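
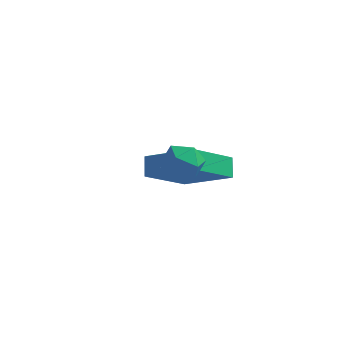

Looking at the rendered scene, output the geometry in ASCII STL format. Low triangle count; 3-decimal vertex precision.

solid 
facet normal -0.968 0.089 0.235
outer loop
vertex -0.522 -2.047 -0.241
vertex -0.538 -2.764 -0.035
vertex -0.368 -2.236 0.465
endloop
endfacet
facet normal -0.625 0.709 0.326
outer loop
vertex -0.522 -2.047 -0.241
vertex -0.368 -2.236 0.465
vertex 0.042 -1.716 0.12
endloop
endfacet
facet normal -0.334 0.894 -0.298
outer loop
vertex -0.522 -2.047 -0.241
vertex 0.042 -1.716 0.12
vertex 0.125 -1.923 -0.593
endloop
endfacet
facet normal -0.497 0.389 -0.776
outer loop
vertex -0.522 -2.047 -0.241
vertex 0.125 -1.923 -0.593
vertex -0.234 -2.57 -0.688
endloop
endfacet
facet normal -0.889 -0.108 -0.446
outer loop
vertex -0.522 -2.047 -0.241
vertex -0.234 -2.57 -0.688
vertex -0.538 -2.764 -0.035
endloop
endfacet
facet normal -0.094 0.601 0.794
outer loop
vertex 0.042 -1.716 0.12
vertex -0.368 -2.236 0.465
vertex 0.374 -2.23 0.548
endloop
endfacet
facet normal -0.651 -0.401 0.645
outer loop
vertex -0.368 -2.236 0.465
vertex -0.538 -2.764 -0.035
vertex 0.015 -2.877 0.453
endloop
endfacet
facet normal -0.523 -0.719 -0.457
outer loop
vertex -0.538 -2.764 -0.035
vertex -0.234 -2.57 -0.688
vertex 0.098 -3.084 -0.26
endloop
endfacet
facet normal 0.110 0.084 -0.990
outer loop
vertex -0.234 -2.57 -0.688
vertex 0.125 -1.923 -0.593
vertex 0.508 -2.564 -0.605
endloop
endfacet
facet normal 0.376 0.901 -0.218
outer loop
vertex 0.125 -1.923 -0.593
vertex 0.042 -1.716 0.12
vertex 0.678 -2.036 -0.105
endloop
endfacet
facet normal 0.497 -0.389 0.776
outer loop
vertex 0.662 -2.753 0.101
vertex 0.374 -2.23 0.548
vertex 0.015 -2.877 0.453
endloop
endfacet
facet normal 0.334 -0.894 0.298
outer loop
vertex 0.662 -2.753 0.101
vertex 0.015 -2.877 0.453
vertex 0.098 -3.084 -0.26
endloop
endfacet
facet normal 0.625 -0.709 -0.326
outer loop
vertex 0.662 -2.753 0.101
vertex 0.098 -3.084 -0.26
vertex 0.508 -2.564 -0.605
endloop
endfacet
facet normal 0.968 -0.089 -0.235
outer loop
vertex 0.662 -2.753 0.101
vertex 0.508 -2.564 -0.605
vertex 0.678 -2.036 -0.105
endloop
endfacet
facet normal 0.889 0.108 0.446
outer loop
vertex 0.662 -2.753 0.101
vertex 0.678 -2.036 -0.105
vertex 0.374 -2.23 0.548
endloop
endfacet
facet normal -0.110 -0.084 0.990
outer loop
vertex 0.015 -2.877 0.453
vertex 0.374 -2.23 0.548
vertex -0.368 -2.236 0.465
endloop
endfacet
facet normal -0.376 -0.901 0.218
outer loop
vertex 0.098 -3.084 -0.26
vertex 0.015 -2.877 0.453
vertex -0.538 -2.764 -0.035
endloop
endfacet
facet normal 0.094 -0.601 -0.794
outer loop
vertex 0.508 -2.564 -0.605
vertex 0.098 -3.084 -0.26
vertex -0.234 -2.57 -0.688
endloop
endfacet
facet normal 0.651 0.401 -0.645
outer loop
vertex 0.678 -2.036 -0.105
vertex 0.508 -2.564 -0.605
vertex 0.125 -1.923 -0.593
endloop
endfacet
facet normal 0.523 0.719 0.457
outer loop
vertex 0.374 -2.23 0.548
vertex 0.678 -2.036 -0.105
vertex 0.042 -1.716 0.12
endloop
endfacet
facet normal -0.870 0.135 -0.474
outer loop
vertex -2.107 0.197 -3.092
vertex -2.311 0.768 -2.555
vertex -1.237 1.623 -4.28
endloop
endfacet
facet normal 0.252 -0.706 -0.662
outer loop
vertex 0.511 1.352 -3.325
vertex -2.107 0.197 -3.092
vertex -1.237 1.623 -4.28
endloop
endfacet
facet normal -0.870 0.135 -0.474
outer loop
vertex -1.237 1.623 -4.28
vertex -2.311 0.768 -2.555
vertex -1.441 2.194 -3.743
endloop
endfacet
facet normal 0.424 0.696 -0.579
outer loop
vertex -1.441 2.194 -3.743
vertex 0.511 1.352 -3.325
vertex -1.237 1.623 -4.28
endloop
endfacet
facet normal -0.424 -0.696 0.579
outer loop
vertex -2.107 0.197 -3.092
vertex -0.563 0.497 -1.6
vertex -2.311 0.768 -2.555
endloop
endfacet
facet normal 0.252 -0.706 -0.662
outer loop
vertex -0.359 -0.074 -2.137
vertex -2.107 0.197 -3.092
vertex 0.511 1.352 -3.325
endloop
endfacet
facet normal -0.424 -0.696 0.579
outer loop
vertex -0.359 -0.074 -2.137
vertex -0.563 0.497 -1.6
vertex -2.107 0.197 -3.092
endloop
endfacet
facet normal -0.252 0.706 0.662
outer loop
vertex -2.311 0.768 -2.555
vertex -0.563 0.497 -1.6
vertex -1.441 2.194 -3.743
endloop
endfacet
facet normal 0.424 0.696 -0.579
outer loop
vertex 0.307 1.923 -2.788
vertex 0.511 1.352 -3.325
vertex -1.441 2.194 -3.743
endloop
endfacet
facet normal -0.252 0.706 0.662
outer loop
vertex -1.441 2.194 -3.743
vertex -0.563 0.497 -1.6
vertex 0.307 1.923 -2.788
endloop
endfacet
facet normal 0.870 -0.135 0.474
outer loop
vertex 0.307 1.923 -2.788
vertex -0.359 -0.074 -2.137
vertex 0.511 1.352 -3.325
endloop
endfacet
facet normal 0.870 -0.135 0.474
outer loop
vertex -0.563 0.497 -1.6
vertex -0.359 -0.074 -2.137
vertex 0.307 1.923 -2.788
endloop
endfacet

endsolid


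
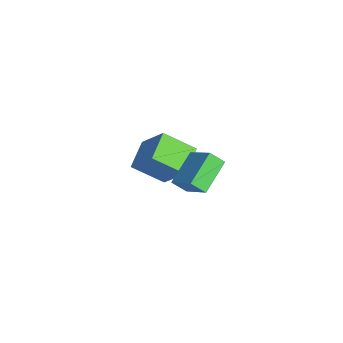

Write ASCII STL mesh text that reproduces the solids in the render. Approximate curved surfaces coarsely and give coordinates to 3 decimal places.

solid 
facet normal -0.776 0.517 0.362
outer loop
vertex -3.864 0.384 -1.376
vertex -2.761 1.04 0.051
vertex -3.424 1.709 -2.327
endloop
endfacet
facet normal -0.574 -0.343 -0.743
outer loop
vertex -2.299 0.96 -2.851
vertex -3.864 0.384 -1.376
vertex -3.424 1.709 -2.327
endloop
endfacet
facet normal -0.776 0.517 0.362
outer loop
vertex -3.424 1.709 -2.327
vertex -2.761 1.04 0.051
vertex -2.32 2.366 -0.9
endloop
endfacet
facet normal 0.260 0.785 -0.563
outer loop
vertex -2.32 2.366 -0.9
vertex -2.299 0.96 -2.851
vertex -3.424 1.709 -2.327
endloop
endfacet
facet normal -0.261 -0.785 0.562
outer loop
vertex -3.864 0.384 -1.376
vertex -1.636 0.291 -0.473
vertex -2.761 1.04 0.051
endloop
endfacet
facet normal -0.575 -0.342 -0.743
outer loop
vertex -2.74 -0.366 -1.9
vertex -3.864 0.384 -1.376
vertex -2.299 0.96 -2.851
endloop
endfacet
facet normal -0.261 -0.784 0.563
outer loop
vertex -2.74 -0.366 -1.9
vertex -1.636 0.291 -0.473
vertex -3.864 0.384 -1.376
endloop
endfacet
facet normal 0.574 0.342 0.744
outer loop
vertex -2.761 1.04 0.051
vertex -1.636 0.291 -0.473
vertex -2.32 2.366 -0.9
endloop
endfacet
facet normal 0.261 0.784 -0.563
outer loop
vertex -1.196 1.616 -1.424
vertex -2.299 0.96 -2.851
vertex -2.32 2.366 -0.9
endloop
endfacet
facet normal 0.575 0.342 0.743
outer loop
vertex -2.32 2.366 -0.9
vertex -1.636 0.291 -0.473
vertex -1.196 1.616 -1.424
endloop
endfacet
facet normal 0.776 -0.517 -0.362
outer loop
vertex -1.196 1.616 -1.424
vertex -2.74 -0.366 -1.9
vertex -2.299 0.96 -2.851
endloop
endfacet
facet normal 0.776 -0.517 -0.362
outer loop
vertex -1.636 0.291 -0.473
vertex -2.74 -0.366 -1.9
vertex -1.196 1.616 -1.424
endloop
endfacet
facet normal -0.626 0.627 0.464
outer loop
vertex 0.616 1.336 1.698
vertex 1.744 1.828 2.555
vertex 0.783 1.908 1.15
endloop
endfacet
facet normal -0.752 -0.328 -0.572
outer loop
vertex 1.816 0.872 0.385
vertex 0.616 1.336 1.698
vertex 0.783 1.908 1.15
endloop
endfacet
facet normal -0.625 0.628 0.464
outer loop
vertex 0.783 1.908 1.15
vertex 1.744 1.828 2.555
vertex 1.912 2.4 2.007
endloop
endfacet
facet normal 0.206 0.706 -0.677
outer loop
vertex 1.912 2.4 2.007
vertex 1.816 0.872 0.385
vertex 0.783 1.908 1.15
endloop
endfacet
facet normal -0.207 -0.706 0.677
outer loop
vertex 0.616 1.336 1.698
vertex 2.777 0.792 1.79
vertex 1.744 1.828 2.555
endloop
endfacet
facet normal -0.752 -0.327 -0.572
outer loop
vertex 1.648 0.3 0.933
vertex 0.616 1.336 1.698
vertex 1.816 0.872 0.385
endloop
endfacet
facet normal -0.207 -0.706 0.677
outer loop
vertex 1.648 0.3 0.933
vertex 2.777 0.792 1.79
vertex 0.616 1.336 1.698
endloop
endfacet
facet normal 0.752 0.327 0.572
outer loop
vertex 1.744 1.828 2.555
vertex 2.777 0.792 1.79
vertex 1.912 2.4 2.007
endloop
endfacet
facet normal 0.207 0.706 -0.677
outer loop
vertex 2.944 1.364 1.242
vertex 1.816 0.872 0.385
vertex 1.912 2.4 2.007
endloop
endfacet
facet normal 0.752 0.328 0.571
outer loop
vertex 1.912 2.4 2.007
vertex 2.777 0.792 1.79
vertex 2.944 1.364 1.242
endloop
endfacet
facet normal 0.626 -0.628 -0.463
outer loop
vertex 2.944 1.364 1.242
vertex 1.648 0.3 0.933
vertex 1.816 0.872 0.385
endloop
endfacet
facet normal 0.626 -0.627 -0.464
outer loop
vertex 2.777 0.792 1.79
vertex 1.648 0.3 0.933
vertex 2.944 1.364 1.242
endloop
endfacet

endsolid


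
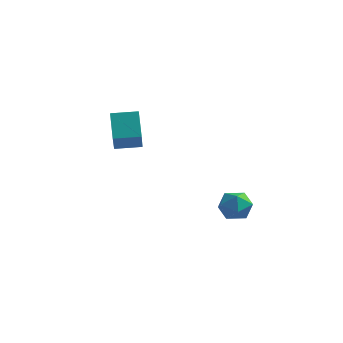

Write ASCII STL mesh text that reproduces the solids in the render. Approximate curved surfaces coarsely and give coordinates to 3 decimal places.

solid 
facet normal -0.403 0.560 0.724
outer loop
vertex -2.925 -0.579 4.303
vertex -1.802 0.108 4.397
vertex -3.524 0.568 3.081
endloop
endfacet
facet normal -0.851 -0.521 -0.072
outer loop
vertex -2.878 -0.328 1.923
vertex -2.925 -0.579 4.303
vertex -3.524 0.568 3.081
endloop
endfacet
facet normal -0.403 0.560 0.724
outer loop
vertex -3.524 0.568 3.081
vertex -1.802 0.108 4.397
vertex -2.401 1.255 3.175
endloop
endfacet
facet normal -0.337 0.644 -0.687
outer loop
vertex -2.401 1.255 3.175
vertex -2.878 -0.328 1.923
vertex -3.524 0.568 3.081
endloop
endfacet
facet normal 0.337 -0.644 0.687
outer loop
vertex -2.925 -0.579 4.303
vertex -1.156 -0.788 3.239
vertex -1.802 0.108 4.397
endloop
endfacet
facet normal -0.851 -0.521 -0.072
outer loop
vertex -2.279 -1.475 3.145
vertex -2.925 -0.579 4.303
vertex -2.878 -0.328 1.923
endloop
endfacet
facet normal 0.337 -0.644 0.687
outer loop
vertex -2.279 -1.475 3.145
vertex -1.156 -0.788 3.239
vertex -2.925 -0.579 4.303
endloop
endfacet
facet normal 0.851 0.521 0.072
outer loop
vertex -1.802 0.108 4.397
vertex -1.156 -0.788 3.239
vertex -2.401 1.255 3.175
endloop
endfacet
facet normal -0.337 0.644 -0.687
outer loop
vertex -1.755 0.359 2.017
vertex -2.878 -0.328 1.923
vertex -2.401 1.255 3.175
endloop
endfacet
facet normal 0.851 0.521 0.072
outer loop
vertex -2.401 1.255 3.175
vertex -1.156 -0.788 3.239
vertex -1.755 0.359 2.017
endloop
endfacet
facet normal 0.403 -0.560 -0.724
outer loop
vertex -1.755 0.359 2.017
vertex -2.279 -1.475 3.145
vertex -2.878 -0.328 1.923
endloop
endfacet
facet normal 0.403 -0.560 -0.724
outer loop
vertex -1.156 -0.788 3.239
vertex -2.279 -1.475 3.145
vertex -1.755 0.359 2.017
endloop
endfacet
facet normal -0.105 0.189 0.976
outer loop
vertex 1.559 4.475 -2.016
vertex 0.758 3.932 -1.997
vertex 1.621 3.529 -1.826
endloop
endfacet
facet normal 0.583 0.197 0.788
outer loop
vertex 1.559 4.475 -2.016
vertex 1.621 3.529 -1.826
vertex 2.268 3.948 -2.409
endloop
endfacet
facet normal 0.668 0.690 0.280
outer loop
vertex 1.559 4.475 -2.016
vertex 2.268 3.948 -2.409
vertex 1.807 4.61 -2.941
endloop
endfacet
facet normal 0.032 0.988 0.153
outer loop
vertex 1.559 4.475 -2.016
vertex 1.807 4.61 -2.941
vertex 0.873 4.601 -2.687
endloop
endfacet
facet normal -0.446 0.679 0.584
outer loop
vertex 1.559 4.475 -2.016
vertex 0.873 4.601 -2.687
vertex 0.758 3.932 -1.997
endloop
endfacet
facet normal 0.742 -0.439 0.508
outer loop
vertex 2.268 3.948 -2.409
vertex 1.621 3.529 -1.826
vertex 1.907 3.079 -2.633
endloop
endfacet
facet normal -0.372 -0.452 0.811
outer loop
vertex 1.621 3.529 -1.826
vertex 0.758 3.932 -1.997
vertex 0.973 3.07 -2.379
endloop
endfacet
facet normal -0.924 0.339 0.175
outer loop
vertex 0.758 3.932 -1.997
vertex 0.873 4.601 -2.687
vertex 0.512 3.732 -2.911
endloop
endfacet
facet normal -0.150 0.840 -0.522
outer loop
vertex 0.873 4.601 -2.687
vertex 1.807 4.61 -2.941
vertex 1.159 4.151 -3.494
endloop
endfacet
facet normal 0.879 0.359 -0.315
outer loop
vertex 1.807 4.61 -2.941
vertex 2.268 3.948 -2.409
vertex 2.022 3.748 -3.323
endloop
endfacet
facet normal -0.032 -0.988 -0.153
outer loop
vertex 1.221 3.205 -3.304
vertex 1.907 3.079 -2.633
vertex 0.973 3.07 -2.379
endloop
endfacet
facet normal -0.668 -0.690 -0.280
outer loop
vertex 1.221 3.205 -3.304
vertex 0.973 3.07 -2.379
vertex 0.512 3.732 -2.911
endloop
endfacet
facet normal -0.583 -0.197 -0.788
outer loop
vertex 1.221 3.205 -3.304
vertex 0.512 3.732 -2.911
vertex 1.159 4.151 -3.494
endloop
endfacet
facet normal 0.105 -0.189 -0.976
outer loop
vertex 1.221 3.205 -3.304
vertex 1.159 4.151 -3.494
vertex 2.022 3.748 -3.323
endloop
endfacet
facet normal 0.446 -0.679 -0.584
outer loop
vertex 1.221 3.205 -3.304
vertex 2.022 3.748 -3.323
vertex 1.907 3.079 -2.633
endloop
endfacet
facet normal 0.150 -0.840 0.522
outer loop
vertex 0.973 3.07 -2.379
vertex 1.907 3.079 -2.633
vertex 1.621 3.529 -1.826
endloop
endfacet
facet normal -0.879 -0.359 0.315
outer loop
vertex 0.512 3.732 -2.911
vertex 0.973 3.07 -2.379
vertex 0.758 3.932 -1.997
endloop
endfacet
facet normal -0.742 0.439 -0.508
outer loop
vertex 1.159 4.151 -3.494
vertex 0.512 3.732 -2.911
vertex 0.873 4.601 -2.687
endloop
endfacet
facet normal 0.372 0.452 -0.811
outer loop
vertex 2.022 3.748 -3.323
vertex 1.159 4.151 -3.494
vertex 1.807 4.61 -2.941
endloop
endfacet
facet normal 0.924 -0.339 -0.175
outer loop
vertex 1.907 3.079 -2.633
vertex 2.022 3.748 -3.323
vertex 2.268 3.948 -2.409
endloop
endfacet

endsolid


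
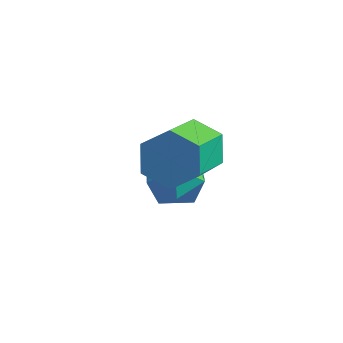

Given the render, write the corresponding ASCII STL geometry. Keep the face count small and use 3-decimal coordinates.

solid 
facet normal -0.116 0.847 -0.519
outer loop
vertex -0.771 0.168 -2.297
vertex -1.608 0.198 -2.061
vertex -1.003 0.583 -1.568
endloop
endfacet
facet normal 0.957 0.235 0.171
outer loop
vertex -0.771 0.168 -2.297
vertex -1.003 0.583 -1.568
vertex -0.535 -1.569 -1.234
endloop
endfacet
facet normal 0.957 0.235 0.171
outer loop
vertex -0.535 -1.569 -1.234
vertex -1.003 0.583 -1.568
vertex -0.767 -1.154 -0.505
endloop
endfacet
facet normal 0.114 -0.847 0.519
outer loop
vertex -0.535 -1.569 -1.234
vertex -0.767 -1.154 -0.505
vertex -1.372 -1.538 -0.999
endloop
endfacet
facet normal -0.115 0.847 -0.519
outer loop
vertex -1.003 0.583 -1.568
vertex -1.608 0.198 -2.061
vertex -1.84 0.613 -1.333
endloop
endfacet
facet normal 0.247 0.530 0.811
outer loop
vertex -1.003 0.583 -1.568
vertex -1.84 0.613 -1.333
vertex -0.767 -1.154 -0.505
endloop
endfacet
facet normal 0.247 0.530 0.811
outer loop
vertex -0.767 -1.154 -0.505
vertex -1.84 0.613 -1.333
vertex -1.604 -1.124 -0.27
endloop
endfacet
facet normal 0.115 -0.848 0.518
outer loop
vertex -0.767 -1.154 -0.505
vertex -1.604 -1.124 -0.27
vertex -1.372 -1.538 -0.999
endloop
endfacet
facet normal -0.114 0.847 -0.519
outer loop
vertex -1.84 0.613 -1.333
vertex -1.608 0.198 -2.061
vertex -2.445 0.229 -1.826
endloop
endfacet
facet normal -0.709 0.295 0.640
outer loop
vertex -1.84 0.613 -1.333
vertex -2.445 0.229 -1.826
vertex -1.604 -1.124 -0.27
endloop
endfacet
facet normal -0.709 0.295 0.640
outer loop
vertex -1.604 -1.124 -0.27
vertex -2.445 0.229 -1.826
vertex -2.209 -1.508 -0.763
endloop
endfacet
facet normal 0.116 -0.847 0.518
outer loop
vertex -1.604 -1.124 -0.27
vertex -2.209 -1.508 -0.763
vertex -1.372 -1.538 -0.999
endloop
endfacet
facet normal -0.114 0.847 -0.519
outer loop
vertex -2.445 0.229 -1.826
vertex -1.608 0.198 -2.061
vertex -2.213 -0.186 -2.555
endloop
endfacet
facet normal -0.957 -0.235 -0.171
outer loop
vertex -2.445 0.229 -1.826
vertex -2.213 -0.186 -2.555
vertex -2.209 -1.508 -0.763
endloop
endfacet
facet normal -0.957 -0.235 -0.171
outer loop
vertex -2.209 -1.508 -0.763
vertex -2.213 -0.186 -2.555
vertex -1.977 -1.923 -1.492
endloop
endfacet
facet normal 0.116 -0.847 0.519
outer loop
vertex -2.209 -1.508 -0.763
vertex -1.977 -1.923 -1.492
vertex -1.372 -1.538 -0.999
endloop
endfacet
facet normal -0.115 0.848 -0.518
outer loop
vertex -2.213 -0.186 -2.555
vertex -1.608 0.198 -2.061
vertex -1.376 -0.216 -2.79
endloop
endfacet
facet normal -0.247 -0.530 -0.811
outer loop
vertex -2.213 -0.186 -2.555
vertex -1.376 -0.216 -2.79
vertex -1.977 -1.923 -1.492
endloop
endfacet
facet normal -0.247 -0.530 -0.811
outer loop
vertex -1.977 -1.923 -1.492
vertex -1.376 -0.216 -2.79
vertex -1.14 -1.953 -1.727
endloop
endfacet
facet normal 0.115 -0.847 0.519
outer loop
vertex -1.977 -1.923 -1.492
vertex -1.14 -1.953 -1.727
vertex -1.372 -1.538 -0.999
endloop
endfacet
facet normal -0.116 0.847 -0.518
outer loop
vertex -1.376 -0.216 -2.79
vertex -1.608 0.198 -2.061
vertex -0.771 0.168 -2.297
endloop
endfacet
facet normal 0.709 -0.295 -0.640
outer loop
vertex -1.376 -0.216 -2.79
vertex -0.771 0.168 -2.297
vertex -1.14 -1.953 -1.727
endloop
endfacet
facet normal 0.709 -0.295 -0.640
outer loop
vertex -1.14 -1.953 -1.727
vertex -0.771 0.168 -2.297
vertex -0.535 -1.569 -1.234
endloop
endfacet
facet normal 0.114 -0.847 0.519
outer loop
vertex -1.14 -1.953 -1.727
vertex -0.535 -1.569 -1.234
vertex -1.372 -1.538 -0.999
endloop
endfacet
facet normal -0.410 0.695 0.591
outer loop
vertex -2.617 1.034 -3.738
vertex -2.794 0.387 -3.1
vertex -1.991 0.847 -3.083
endloop
endfacet
facet normal 0.101 0.978 0.182
outer loop
vertex -2.617 1.034 -3.738
vertex -1.991 0.847 -3.083
vertex -1.72 0.982 -3.957
endloop
endfacet
facet normal -0.072 0.863 -0.501
outer loop
vertex -2.617 1.034 -3.738
vertex -1.72 0.982 -3.957
vertex -2.355 0.605 -4.515
endloop
endfacet
facet normal -0.692 0.508 -0.514
outer loop
vertex -2.617 1.034 -3.738
vertex -2.355 0.605 -4.515
vertex -3.018 0.238 -3.985
endloop
endfacet
facet normal -0.901 0.404 0.160
outer loop
vertex -2.617 1.034 -3.738
vertex -3.018 0.238 -3.985
vertex -2.794 0.387 -3.1
endloop
endfacet
facet normal 0.710 0.629 0.317
outer loop
vertex -1.72 0.982 -3.957
vertex -1.991 0.847 -3.083
vertex -1.342 0.302 -3.455
endloop
endfacet
facet normal -0.119 0.171 0.978
outer loop
vertex -1.991 0.847 -3.083
vertex -2.794 0.387 -3.1
vertex -2.005 -0.065 -2.925
endloop
endfacet
facet normal -0.912 -0.299 0.281
outer loop
vertex -2.794 0.387 -3.1
vertex -3.018 0.238 -3.985
vertex -2.64 -0.442 -3.483
endloop
endfacet
facet normal -0.574 -0.131 -0.809
outer loop
vertex -3.018 0.238 -3.985
vertex -2.355 0.605 -4.515
vertex -2.369 -0.307 -4.357
endloop
endfacet
facet normal 0.429 0.443 -0.787
outer loop
vertex -2.355 0.605 -4.515
vertex -1.72 0.982 -3.957
vertex -1.566 0.153 -4.34
endloop
endfacet
facet normal 0.692 -0.508 0.514
outer loop
vertex -1.743 -0.494 -3.702
vertex -1.342 0.302 -3.455
vertex -2.005 -0.065 -2.925
endloop
endfacet
facet normal 0.072 -0.863 0.501
outer loop
vertex -1.743 -0.494 -3.702
vertex -2.005 -0.065 -2.925
vertex -2.64 -0.442 -3.483
endloop
endfacet
facet normal -0.101 -0.978 -0.182
outer loop
vertex -1.743 -0.494 -3.702
vertex -2.64 -0.442 -3.483
vertex -2.369 -0.307 -4.357
endloop
endfacet
facet normal 0.410 -0.695 -0.591
outer loop
vertex -1.743 -0.494 -3.702
vertex -2.369 -0.307 -4.357
vertex -1.566 0.153 -4.34
endloop
endfacet
facet normal 0.901 -0.404 -0.160
outer loop
vertex -1.743 -0.494 -3.702
vertex -1.566 0.153 -4.34
vertex -1.342 0.302 -3.455
endloop
endfacet
facet normal 0.574 0.131 0.809
outer loop
vertex -2.005 -0.065 -2.925
vertex -1.342 0.302 -3.455
vertex -1.991 0.847 -3.083
endloop
endfacet
facet normal -0.429 -0.443 0.787
outer loop
vertex -2.64 -0.442 -3.483
vertex -2.005 -0.065 -2.925
vertex -2.794 0.387 -3.1
endloop
endfacet
facet normal -0.710 -0.629 -0.317
outer loop
vertex -2.369 -0.307 -4.357
vertex -2.64 -0.442 -3.483
vertex -3.018 0.238 -3.985
endloop
endfacet
facet normal 0.119 -0.171 -0.978
outer loop
vertex -1.566 0.153 -4.34
vertex -2.369 -0.307 -4.357
vertex -2.355 0.605 -4.515
endloop
endfacet
facet normal 0.912 0.299 -0.281
outer loop
vertex -1.342 0.302 -3.455
vertex -1.566 0.153 -4.34
vertex -1.72 0.982 -3.957
endloop
endfacet

endsolid


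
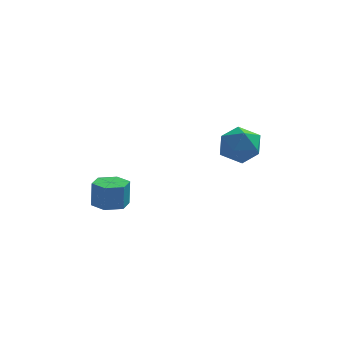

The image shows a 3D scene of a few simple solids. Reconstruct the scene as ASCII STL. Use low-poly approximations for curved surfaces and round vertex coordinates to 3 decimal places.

solid 
facet normal -0.026 -0.099 -0.995
outer loop
vertex -2.323 1.439 -1.409
vertex -3.208 1.191 -1.361
vertex -2.983 2.079 -1.455
endloop
endfacet
facet normal 0.697 0.712 -0.089
outer loop
vertex -2.323 1.439 -1.409
vertex -2.983 2.079 -1.455
vertex -2.287 1.576 -0.026
endloop
endfacet
facet normal 0.697 0.712 -0.089
outer loop
vertex -2.287 1.576 -0.026
vertex -2.983 2.079 -1.455
vertex -2.947 2.216 -0.072
endloop
endfacet
facet normal 0.026 0.098 0.995
outer loop
vertex -2.287 1.576 -0.026
vertex -2.947 2.216 -0.072
vertex -3.172 1.329 0.021
endloop
endfacet
facet normal -0.026 -0.099 -0.995
outer loop
vertex -2.983 2.079 -1.455
vertex -3.208 1.191 -1.361
vertex -3.868 1.831 -1.407
endloop
endfacet
facet normal -0.273 0.958 -0.088
outer loop
vertex -2.983 2.079 -1.455
vertex -3.868 1.831 -1.407
vertex -2.947 2.216 -0.072
endloop
endfacet
facet normal -0.273 0.958 -0.088
outer loop
vertex -2.947 2.216 -0.072
vertex -3.868 1.831 -1.407
vertex -3.832 1.968 -0.025
endloop
endfacet
facet normal 0.025 0.098 0.995
outer loop
vertex -2.947 2.216 -0.072
vertex -3.832 1.968 -0.025
vertex -3.172 1.329 0.021
endloop
endfacet
facet normal -0.026 -0.098 -0.995
outer loop
vertex -3.868 1.831 -1.407
vertex -3.208 1.191 -1.361
vertex -4.093 0.944 -1.314
endloop
endfacet
facet normal -0.969 0.246 0.001
outer loop
vertex -3.868 1.831 -1.407
vertex -4.093 0.944 -1.314
vertex -3.832 1.968 -0.025
endloop
endfacet
facet normal -0.969 0.246 0.001
outer loop
vertex -3.832 1.968 -0.025
vertex -4.093 0.944 -1.314
vertex -4.057 1.081 0.069
endloop
endfacet
facet normal 0.026 0.099 0.995
outer loop
vertex -3.832 1.968 -0.025
vertex -4.057 1.081 0.069
vertex -3.172 1.329 0.021
endloop
endfacet
facet normal -0.026 -0.098 -0.995
outer loop
vertex -4.093 0.944 -1.314
vertex -3.208 1.191 -1.361
vertex -3.433 0.304 -1.268
endloop
endfacet
facet normal -0.697 -0.712 0.089
outer loop
vertex -4.093 0.944 -1.314
vertex -3.433 0.304 -1.268
vertex -4.057 1.081 0.069
endloop
endfacet
facet normal -0.697 -0.712 0.089
outer loop
vertex -4.057 1.081 0.069
vertex -3.433 0.304 -1.268
vertex -3.397 0.441 0.115
endloop
endfacet
facet normal 0.026 0.099 0.995
outer loop
vertex -4.057 1.081 0.069
vertex -3.397 0.441 0.115
vertex -3.172 1.329 0.021
endloop
endfacet
facet normal -0.025 -0.098 -0.995
outer loop
vertex -3.433 0.304 -1.268
vertex -3.208 1.191 -1.361
vertex -2.548 0.552 -1.315
endloop
endfacet
facet normal 0.273 -0.958 0.088
outer loop
vertex -3.433 0.304 -1.268
vertex -2.548 0.552 -1.315
vertex -3.397 0.441 0.115
endloop
endfacet
facet normal 0.273 -0.958 0.088
outer loop
vertex -3.397 0.441 0.115
vertex -2.548 0.552 -1.315
vertex -2.512 0.689 0.067
endloop
endfacet
facet normal 0.026 0.099 0.995
outer loop
vertex -3.397 0.441 0.115
vertex -2.512 0.689 0.067
vertex -3.172 1.329 0.021
endloop
endfacet
facet normal -0.026 -0.099 -0.995
outer loop
vertex -2.548 0.552 -1.315
vertex -3.208 1.191 -1.361
vertex -2.323 1.439 -1.409
endloop
endfacet
facet normal 0.969 -0.246 -0.001
outer loop
vertex -2.548 0.552 -1.315
vertex -2.323 1.439 -1.409
vertex -2.512 0.689 0.067
endloop
endfacet
facet normal 0.969 -0.246 -0.001
outer loop
vertex -2.512 0.689 0.067
vertex -2.323 1.439 -1.409
vertex -2.287 1.576 -0.026
endloop
endfacet
facet normal 0.026 0.098 0.995
outer loop
vertex -2.512 0.689 0.067
vertex -2.287 1.576 -0.026
vertex -3.172 1.329 0.021
endloop
endfacet
facet normal -0.388 -0.612 0.689
outer loop
vertex 1.975 2.533 2.608
vertex 2.538 1.623 2.116
vertex 3.06 2.249 2.966
endloop
endfacet
facet normal -0.302 0.046 0.952
outer loop
vertex 1.975 2.533 2.608
vertex 3.06 2.249 2.966
vertex 2.767 3.38 2.818
endloop
endfacet
facet normal -0.676 0.497 0.544
outer loop
vertex 1.975 2.533 2.608
vertex 2.767 3.38 2.818
vertex 2.063 3.453 1.877
endloop
endfacet
facet normal -0.993 0.118 0.028
outer loop
vertex 1.975 2.533 2.608
vertex 2.063 3.453 1.877
vertex 1.922 2.367 1.443
endloop
endfacet
facet normal -0.815 -0.568 0.118
outer loop
vertex 1.975 2.533 2.608
vertex 1.922 2.367 1.443
vertex 2.538 1.623 2.116
endloop
endfacet
facet normal 0.388 0.218 0.896
outer loop
vertex 2.767 3.38 2.818
vertex 3.06 2.249 2.966
vertex 3.818 2.993 2.457
endloop
endfacet
facet normal 0.249 -0.847 0.470
outer loop
vertex 3.06 2.249 2.966
vertex 2.538 1.623 2.116
vertex 3.677 1.907 2.023
endloop
endfacet
facet normal -0.441 -0.775 -0.453
outer loop
vertex 2.538 1.623 2.116
vertex 1.922 2.367 1.443
vertex 2.973 1.98 1.082
endloop
endfacet
facet normal -0.729 0.334 -0.598
outer loop
vertex 1.922 2.367 1.443
vertex 2.063 3.453 1.877
vertex 2.68 3.111 0.934
endloop
endfacet
facet normal -0.217 0.947 0.236
outer loop
vertex 2.063 3.453 1.877
vertex 2.767 3.38 2.818
vertex 3.202 3.737 1.784
endloop
endfacet
facet normal 0.993 -0.118 -0.028
outer loop
vertex 3.765 2.827 1.292
vertex 3.818 2.993 2.457
vertex 3.677 1.907 2.023
endloop
endfacet
facet normal 0.676 -0.497 -0.544
outer loop
vertex 3.765 2.827 1.292
vertex 3.677 1.907 2.023
vertex 2.973 1.98 1.082
endloop
endfacet
facet normal 0.302 -0.046 -0.952
outer loop
vertex 3.765 2.827 1.292
vertex 2.973 1.98 1.082
vertex 2.68 3.111 0.934
endloop
endfacet
facet normal 0.388 0.612 -0.689
outer loop
vertex 3.765 2.827 1.292
vertex 2.68 3.111 0.934
vertex 3.202 3.737 1.784
endloop
endfacet
facet normal 0.815 0.568 -0.118
outer loop
vertex 3.765 2.827 1.292
vertex 3.202 3.737 1.784
vertex 3.818 2.993 2.457
endloop
endfacet
facet normal 0.729 -0.334 0.598
outer loop
vertex 3.677 1.907 2.023
vertex 3.818 2.993 2.457
vertex 3.06 2.249 2.966
endloop
endfacet
facet normal 0.217 -0.947 -0.236
outer loop
vertex 2.973 1.98 1.082
vertex 3.677 1.907 2.023
vertex 2.538 1.623 2.116
endloop
endfacet
facet normal -0.388 -0.218 -0.896
outer loop
vertex 2.68 3.111 0.934
vertex 2.973 1.98 1.082
vertex 1.922 2.367 1.443
endloop
endfacet
facet normal -0.249 0.847 -0.470
outer loop
vertex 3.202 3.737 1.784
vertex 2.68 3.111 0.934
vertex 2.063 3.453 1.877
endloop
endfacet
facet normal 0.441 0.775 0.453
outer loop
vertex 3.818 2.993 2.457
vertex 3.202 3.737 1.784
vertex 2.767 3.38 2.818
endloop
endfacet

endsolid


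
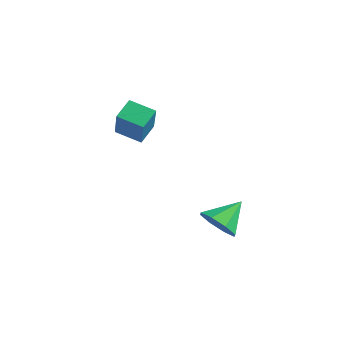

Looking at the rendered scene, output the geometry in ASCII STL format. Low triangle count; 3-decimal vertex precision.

solid 
facet normal -0.506 0.345 -0.791
outer loop
vertex -3.739 -3.492 0.45
vertex -4.028 -2.532 1.054
vertex -2.623 -2.877 0.005
endloop
endfacet
facet normal 0.246 -0.820 -0.516
outer loop
vertex -1.612 -3.568 1.586
vertex -3.739 -3.492 0.45
vertex -2.623 -2.877 0.005
endloop
endfacet
facet normal -0.506 0.344 -0.791
outer loop
vertex -2.623 -2.877 0.005
vertex -4.028 -2.532 1.054
vertex -2.912 -1.917 0.608
endloop
endfacet
facet normal 0.827 0.456 -0.329
outer loop
vertex -2.912 -1.917 0.608
vertex -1.612 -3.568 1.586
vertex -2.623 -2.877 0.005
endloop
endfacet
facet normal -0.827 -0.456 0.329
outer loop
vertex -3.739 -3.492 0.45
vertex -3.017 -3.223 2.635
vertex -4.028 -2.532 1.054
endloop
endfacet
facet normal 0.246 -0.821 -0.516
outer loop
vertex -2.728 -4.183 2.032
vertex -3.739 -3.492 0.45
vertex -1.612 -3.568 1.586
endloop
endfacet
facet normal -0.827 -0.456 0.329
outer loop
vertex -2.728 -4.183 2.032
vertex -3.017 -3.223 2.635
vertex -3.739 -3.492 0.45
endloop
endfacet
facet normal -0.246 0.821 0.516
outer loop
vertex -4.028 -2.532 1.054
vertex -3.017 -3.223 2.635
vertex -2.912 -1.917 0.608
endloop
endfacet
facet normal 0.827 0.456 -0.329
outer loop
vertex -1.901 -2.608 2.19
vertex -1.612 -3.568 1.586
vertex -2.912 -1.917 0.608
endloop
endfacet
facet normal -0.246 0.820 0.516
outer loop
vertex -2.912 -1.917 0.608
vertex -3.017 -3.223 2.635
vertex -1.901 -2.608 2.19
endloop
endfacet
facet normal 0.506 -0.345 0.790
outer loop
vertex -1.901 -2.608 2.19
vertex -2.728 -4.183 2.032
vertex -1.612 -3.568 1.586
endloop
endfacet
facet normal 0.505 -0.345 0.791
outer loop
vertex -3.017 -3.223 2.635
vertex -2.728 -4.183 2.032
vertex -1.901 -2.608 2.19
endloop
endfacet
facet normal -0.032 -0.803 -0.596
outer loop
vertex 2.846 -2.156 -3.902
vertex 2.335 -2.676 -3.174
vertex 2.064 -2.077 -3.967
endloop
endfacet
facet normal 0.125 0.909 -0.397
outer loop
vertex 2.846 -2.156 -3.902
vertex 2.064 -2.077 -3.967
vertex 2.385 -1.344 -2.186
endloop
endfacet
facet normal -0.029 -0.802 -0.596
outer loop
vertex 2.064 -2.077 -3.967
vertex 2.335 -2.676 -3.174
vertex 1.441 -2.35 -3.569
endloop
endfacet
facet normal -0.516 0.821 -0.245
outer loop
vertex 2.064 -2.077 -3.967
vertex 1.441 -2.35 -3.569
vertex 2.385 -1.344 -2.186
endloop
endfacet
facet normal -0.029 -0.803 -0.596
outer loop
vertex 1.441 -2.35 -3.569
vertex 2.335 -2.676 -3.174
vertex 1.342 -2.814 -2.939
endloop
endfacet
facet normal -0.845 0.485 0.224
outer loop
vertex 1.441 -2.35 -3.569
vertex 1.342 -2.814 -2.939
vertex 2.385 -1.344 -2.186
endloop
endfacet
facet normal -0.029 -0.803 -0.596
outer loop
vertex 1.342 -2.814 -2.939
vertex 2.335 -2.676 -3.174
vertex 1.824 -3.197 -2.447
endloop
endfacet
facet normal -0.671 0.100 0.735
outer loop
vertex 1.342 -2.814 -2.939
vertex 1.824 -3.197 -2.447
vertex 2.385 -1.344 -2.186
endloop
endfacet
facet normal -0.030 -0.802 -0.596
outer loop
vertex 1.824 -3.197 -2.447
vertex 2.335 -2.676 -3.174
vertex 2.606 -3.275 -2.381
endloop
endfacet
facet normal -0.095 -0.111 0.989
outer loop
vertex 1.824 -3.197 -2.447
vertex 2.606 -3.275 -2.381
vertex 2.385 -1.344 -2.186
endloop
endfacet
facet normal -0.030 -0.802 -0.596
outer loop
vertex 2.606 -3.275 -2.381
vertex 2.335 -2.676 -3.174
vertex 3.229 -3.002 -2.78
endloop
endfacet
facet normal 0.546 -0.022 0.837
outer loop
vertex 2.606 -3.275 -2.381
vertex 3.229 -3.002 -2.78
vertex 2.385 -1.344 -2.186
endloop
endfacet
facet normal -0.031 -0.803 -0.595
outer loop
vertex 3.229 -3.002 -2.78
vertex 2.335 -2.676 -3.174
vertex 3.328 -2.539 -3.41
endloop
endfacet
facet normal 0.875 0.314 0.368
outer loop
vertex 3.229 -3.002 -2.78
vertex 3.328 -2.539 -3.41
vertex 2.385 -1.344 -2.186
endloop
endfacet
facet normal -0.031 -0.803 -0.595
outer loop
vertex 3.328 -2.539 -3.41
vertex 2.335 -2.676 -3.174
vertex 2.846 -2.156 -3.902
endloop
endfacet
facet normal 0.701 0.699 -0.142
outer loop
vertex 3.328 -2.539 -3.41
vertex 2.846 -2.156 -3.902
vertex 2.385 -1.344 -2.186
endloop
endfacet

endsolid


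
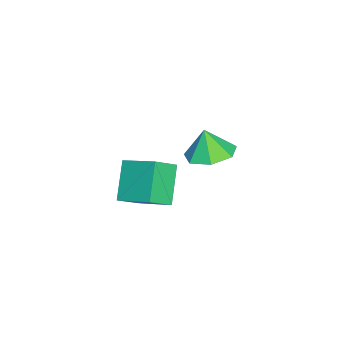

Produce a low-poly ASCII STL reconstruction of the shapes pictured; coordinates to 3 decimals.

solid 
facet normal -0.715 -0.078 0.695
outer loop
vertex -1.225 -2.264 -0.323
vertex -1.959 -1.623 -1.006
vertex -1.788 -3.698 -1.064
endloop
endfacet
facet normal 0.617 -0.539 0.574
outer loop
vertex -0.501 -3.557 -2.314
vertex -1.225 -2.264 -0.323
vertex -1.788 -3.698 -1.064
endloop
endfacet
facet normal -0.715 -0.078 0.695
outer loop
vertex -1.788 -3.698 -1.064
vertex -1.959 -1.623 -1.006
vertex -2.522 -3.057 -1.747
endloop
endfacet
facet normal -0.329 -0.839 -0.434
outer loop
vertex -2.522 -3.057 -1.747
vertex -0.501 -3.557 -2.314
vertex -1.788 -3.698 -1.064
endloop
endfacet
facet normal 0.329 0.839 0.434
outer loop
vertex -1.225 -2.264 -0.323
vertex -0.672 -1.482 -2.256
vertex -1.959 -1.623 -1.006
endloop
endfacet
facet normal 0.617 -0.539 0.574
outer loop
vertex 0.062 -2.123 -1.573
vertex -1.225 -2.264 -0.323
vertex -0.501 -3.557 -2.314
endloop
endfacet
facet normal 0.329 0.839 0.434
outer loop
vertex 0.062 -2.123 -1.573
vertex -0.672 -1.482 -2.256
vertex -1.225 -2.264 -0.323
endloop
endfacet
facet normal -0.617 0.539 -0.574
outer loop
vertex -1.959 -1.623 -1.006
vertex -0.672 -1.482 -2.256
vertex -2.522 -3.057 -1.747
endloop
endfacet
facet normal -0.329 -0.839 -0.434
outer loop
vertex -1.235 -2.916 -2.997
vertex -0.501 -3.557 -2.314
vertex -2.522 -3.057 -1.747
endloop
endfacet
facet normal -0.617 0.539 -0.574
outer loop
vertex -2.522 -3.057 -1.747
vertex -0.672 -1.482 -2.256
vertex -1.235 -2.916 -2.997
endloop
endfacet
facet normal 0.715 0.078 -0.695
outer loop
vertex -1.235 -2.916 -2.997
vertex 0.062 -2.123 -1.573
vertex -0.501 -3.557 -2.314
endloop
endfacet
facet normal 0.715 0.078 -0.695
outer loop
vertex -0.672 -1.482 -2.256
vertex 0.062 -2.123 -1.573
vertex -1.235 -2.916 -2.997
endloop
endfacet
facet normal 0.133 0.243 -0.961
outer loop
vertex 1.193 0.452 2.219
vertex 0.266 0.2 2.027
vertex 0.618 1.074 2.297
endloop
endfacet
facet normal 0.495 0.358 0.792
outer loop
vertex 1.193 0.452 2.219
vertex 0.618 1.074 2.297
vertex 0.114 -0.08 3.133
endloop
endfacet
facet normal 0.132 0.244 -0.961
outer loop
vertex 0.618 1.074 2.297
vertex 0.266 0.2 2.027
vertex -0.222 1.037 2.172
endloop
endfacet
facet normal -0.142 0.621 0.771
outer loop
vertex 0.618 1.074 2.297
vertex -0.222 1.037 2.172
vertex 0.114 -0.08 3.133
endloop
endfacet
facet normal 0.132 0.243 -0.961
outer loop
vertex -0.222 1.037 2.172
vertex 0.266 0.2 2.027
vertex -0.695 0.37 1.938
endloop
endfacet
facet normal -0.731 0.305 0.610
outer loop
vertex -0.222 1.037 2.172
vertex -0.695 0.37 1.938
vertex 0.114 -0.08 3.133
endloop
endfacet
facet normal 0.132 0.244 -0.961
outer loop
vertex -0.695 0.37 1.938
vertex 0.266 0.2 2.027
vertex -0.444 -0.425 1.771
endloop
endfacet
facet normal -0.831 -0.353 0.430
outer loop
vertex -0.695 0.37 1.938
vertex -0.444 -0.425 1.771
vertex 0.114 -0.08 3.133
endloop
endfacet
facet normal 0.133 0.242 -0.961
outer loop
vertex -0.444 -0.425 1.771
vertex 0.266 0.2 2.027
vertex 0.342 -0.75 1.798
endloop
endfacet
facet normal -0.366 -0.855 0.367
outer loop
vertex -0.444 -0.425 1.771
vertex 0.342 -0.75 1.798
vertex 0.114 -0.08 3.133
endloop
endfacet
facet normal 0.132 0.242 -0.961
outer loop
vertex 0.342 -0.75 1.798
vertex 0.266 0.2 2.027
vertex 1.071 -0.359 1.997
endloop
endfacet
facet normal 0.315 -0.826 0.468
outer loop
vertex 0.342 -0.75 1.798
vertex 1.071 -0.359 1.997
vertex 0.114 -0.08 3.133
endloop
endfacet
facet normal 0.133 0.243 -0.961
outer loop
vertex 1.071 -0.359 1.997
vertex 0.266 0.2 2.027
vertex 1.193 0.452 2.219
endloop
endfacet
facet normal 0.697 -0.285 0.658
outer loop
vertex 1.071 -0.359 1.997
vertex 1.193 0.452 2.219
vertex 0.114 -0.08 3.133
endloop
endfacet

endsolid


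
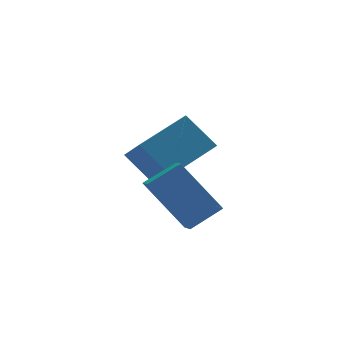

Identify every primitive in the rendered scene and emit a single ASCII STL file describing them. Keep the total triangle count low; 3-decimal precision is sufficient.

solid 
facet normal -0.489 0.532 0.691
outer loop
vertex -0.007 -0.349 1.535
vertex -0.068 1.142 0.343
vertex -1.759 -1.006 0.802
endloop
endfacet
facet normal 0.032 -0.781 0.624
outer loop
vertex -0.992 -1.842 -0.283
vertex -0.007 -0.349 1.535
vertex -1.759 -1.006 0.802
endloop
endfacet
facet normal -0.489 0.532 0.691
outer loop
vertex -1.759 -1.006 0.802
vertex -0.068 1.142 0.343
vertex -1.82 0.485 -0.39
endloop
endfacet
facet normal -0.872 -0.327 -0.364
outer loop
vertex -1.82 0.485 -0.39
vertex -0.992 -1.842 -0.283
vertex -1.759 -1.006 0.802
endloop
endfacet
facet normal 0.872 0.327 0.364
outer loop
vertex -0.007 -0.349 1.535
vertex 0.699 0.306 -0.742
vertex -0.068 1.142 0.343
endloop
endfacet
facet normal 0.032 -0.781 0.624
outer loop
vertex 0.76 -1.185 0.45
vertex -0.007 -0.349 1.535
vertex -0.992 -1.842 -0.283
endloop
endfacet
facet normal 0.872 0.327 0.364
outer loop
vertex 0.76 -1.185 0.45
vertex 0.699 0.306 -0.742
vertex -0.007 -0.349 1.535
endloop
endfacet
facet normal -0.032 0.781 -0.624
outer loop
vertex -0.068 1.142 0.343
vertex 0.699 0.306 -0.742
vertex -1.82 0.485 -0.39
endloop
endfacet
facet normal -0.872 -0.327 -0.364
outer loop
vertex -1.053 -0.351 -1.475
vertex -0.992 -1.842 -0.283
vertex -1.82 0.485 -0.39
endloop
endfacet
facet normal -0.032 0.781 -0.624
outer loop
vertex -1.82 0.485 -0.39
vertex 0.699 0.306 -0.742
vertex -1.053 -0.351 -1.475
endloop
endfacet
facet normal 0.489 -0.532 -0.691
outer loop
vertex -1.053 -0.351 -1.475
vertex 0.76 -1.185 0.45
vertex -0.992 -1.842 -0.283
endloop
endfacet
facet normal 0.489 -0.532 -0.691
outer loop
vertex 0.699 0.306 -0.742
vertex 0.76 -1.185 0.45
vertex -1.053 -0.351 -1.475
endloop
endfacet
facet normal -0.868 -0.146 -0.474
outer loop
vertex -2.172 -3.234 0.265
vertex -2.101 -2.46 -0.104
vertex -1.11 -4.127 -1.403
endloop
endfacet
facet normal -0.083 -0.900 0.429
outer loop
vertex 0.001 -3.94 -0.796
vertex -2.172 -3.234 0.265
vertex -1.11 -4.127 -1.403
endloop
endfacet
facet normal -0.868 -0.147 -0.474
outer loop
vertex -1.11 -4.127 -1.403
vertex -2.101 -2.46 -0.104
vertex -1.039 -3.354 -1.772
endloop
endfacet
facet normal 0.489 -0.412 -0.769
outer loop
vertex -1.039 -3.354 -1.772
vertex 0.001 -3.94 -0.796
vertex -1.11 -4.127 -1.403
endloop
endfacet
facet normal -0.489 0.411 0.769
outer loop
vertex -2.172 -3.234 0.265
vertex -0.99 -2.273 0.503
vertex -2.101 -2.46 -0.104
endloop
endfacet
facet normal -0.082 -0.899 0.429
outer loop
vertex -1.061 -3.046 0.872
vertex -2.172 -3.234 0.265
vertex 0.001 -3.94 -0.796
endloop
endfacet
facet normal -0.490 0.412 0.769
outer loop
vertex -1.061 -3.046 0.872
vertex -0.99 -2.273 0.503
vertex -2.172 -3.234 0.265
endloop
endfacet
facet normal 0.083 0.899 -0.429
outer loop
vertex -2.101 -2.46 -0.104
vertex -0.99 -2.273 0.503
vertex -1.039 -3.354 -1.772
endloop
endfacet
facet normal 0.490 -0.411 -0.769
outer loop
vertex 0.072 -3.166 -1.165
vertex 0.001 -3.94 -0.796
vertex -1.039 -3.354 -1.772
endloop
endfacet
facet normal 0.082 0.899 -0.429
outer loop
vertex -1.039 -3.354 -1.772
vertex -0.99 -2.273 0.503
vertex 0.072 -3.166 -1.165
endloop
endfacet
facet normal 0.868 0.146 0.474
outer loop
vertex 0.072 -3.166 -1.165
vertex -1.061 -3.046 0.872
vertex 0.001 -3.94 -0.796
endloop
endfacet
facet normal 0.868 0.147 0.474
outer loop
vertex -0.99 -2.273 0.503
vertex -1.061 -3.046 0.872
vertex 0.072 -3.166 -1.165
endloop
endfacet

endsolid


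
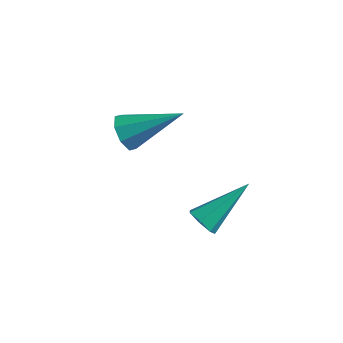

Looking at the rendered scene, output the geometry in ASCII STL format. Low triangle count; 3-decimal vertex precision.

solid 
facet normal -0.377 -0.745 -0.550
outer loop
vertex 3.7 -1.806 -3.352
vertex 3.229 -1.804 -3.032
vertex 3.337 -1.508 -3.507
endloop
endfacet
facet normal 0.642 0.464 -0.610
outer loop
vertex 3.7 -1.806 -3.352
vertex 3.337 -1.508 -3.507
vertex 3.971 -0.336 -1.948
endloop
endfacet
facet normal -0.377 -0.745 -0.550
outer loop
vertex 3.337 -1.508 -3.507
vertex 3.229 -1.804 -3.032
vertex 2.892 -1.433 -3.304
endloop
endfacet
facet normal -0.120 0.816 -0.565
outer loop
vertex 3.337 -1.508 -3.507
vertex 2.892 -1.433 -3.304
vertex 3.971 -0.336 -1.948
endloop
endfacet
facet normal -0.377 -0.746 -0.549
outer loop
vertex 2.892 -1.433 -3.304
vertex 3.229 -1.804 -3.032
vertex 2.701 -1.637 -2.896
endloop
endfacet
facet normal -0.719 0.695 0.011
outer loop
vertex 2.892 -1.433 -3.304
vertex 2.701 -1.637 -2.896
vertex 3.971 -0.336 -1.948
endloop
endfacet
facet normal -0.377 -0.745 -0.550
outer loop
vertex 2.701 -1.637 -2.896
vertex 3.229 -1.804 -3.032
vertex 2.907 -1.967 -2.59
endloop
endfacet
facet normal -0.706 0.192 0.682
outer loop
vertex 2.701 -1.637 -2.896
vertex 2.907 -1.967 -2.59
vertex 3.971 -0.336 -1.948
endloop
endfacet
facet normal -0.377 -0.746 -0.550
outer loop
vertex 2.907 -1.967 -2.59
vertex 3.229 -1.804 -3.032
vertex 3.356 -2.174 -2.617
endloop
endfacet
facet normal -0.088 -0.315 0.945
outer loop
vertex 2.907 -1.967 -2.59
vertex 3.356 -2.174 -2.617
vertex 3.971 -0.336 -1.948
endloop
endfacet
facet normal -0.378 -0.746 -0.549
outer loop
vertex 3.356 -2.174 -2.617
vertex 3.229 -1.804 -3.032
vertex 3.708 -2.102 -2.957
endloop
endfacet
facet normal 0.668 -0.442 0.599
outer loop
vertex 3.356 -2.174 -2.617
vertex 3.708 -2.102 -2.957
vertex 3.971 -0.336 -1.948
endloop
endfacet
facet normal -0.377 -0.745 -0.550
outer loop
vertex 3.708 -2.102 -2.957
vertex 3.229 -1.804 -3.032
vertex 3.7 -1.806 -3.352
endloop
endfacet
facet normal 0.991 -0.095 -0.092
outer loop
vertex 3.708 -2.102 -2.957
vertex 3.7 -1.806 -3.352
vertex 3.971 -0.336 -1.948
endloop
endfacet
facet normal -0.742 -0.451 -0.497
outer loop
vertex 1.219 -2.284 -0.045
vertex 0.829 -2.255 0.511
vertex 0.938 -1.847 -0.022
endloop
endfacet
facet normal 0.604 0.424 -0.676
outer loop
vertex 1.219 -2.284 -0.045
vertex 0.938 -1.847 -0.022
vertex 2.291 -1.365 1.489
endloop
endfacet
facet normal -0.741 -0.451 -0.497
outer loop
vertex 0.938 -1.847 -0.022
vertex 0.829 -2.255 0.511
vertex 0.593 -1.649 0.313
endloop
endfacet
facet normal 0.128 0.906 -0.404
outer loop
vertex 0.938 -1.847 -0.022
vertex 0.593 -1.649 0.313
vertex 2.291 -1.365 1.489
endloop
endfacet
facet normal -0.742 -0.451 -0.496
outer loop
vertex 0.593 -1.649 0.313
vertex 0.829 -2.255 0.511
vertex 0.386 -1.805 0.765
endloop
endfacet
facet normal -0.289 0.938 0.191
outer loop
vertex 0.593 -1.649 0.313
vertex 0.386 -1.805 0.765
vertex 2.291 -1.365 1.489
endloop
endfacet
facet normal -0.742 -0.451 -0.495
outer loop
vertex 0.386 -1.805 0.765
vertex 0.829 -2.255 0.511
vertex 0.439 -2.225 1.068
endloop
endfacet
facet normal -0.406 0.500 0.765
outer loop
vertex 0.386 -1.805 0.765
vertex 0.439 -2.225 1.068
vertex 2.291 -1.365 1.489
endloop
endfacet
facet normal -0.742 -0.453 -0.495
outer loop
vertex 0.439 -2.225 1.068
vertex 0.829 -2.255 0.511
vertex 0.721 -2.662 1.045
endloop
endfacet
facet normal -0.152 -0.150 0.977
outer loop
vertex 0.439 -2.225 1.068
vertex 0.721 -2.662 1.045
vertex 2.291 -1.365 1.489
endloop
endfacet
facet normal -0.742 -0.453 -0.495
outer loop
vertex 0.721 -2.662 1.045
vertex 0.829 -2.255 0.511
vertex 1.066 -2.861 0.71
endloop
endfacet
facet normal 0.322 -0.631 0.706
outer loop
vertex 0.721 -2.662 1.045
vertex 1.066 -2.861 0.71
vertex 2.291 -1.365 1.489
endloop
endfacet
facet normal -0.742 -0.453 -0.495
outer loop
vertex 1.066 -2.861 0.71
vertex 0.829 -2.255 0.511
vertex 1.272 -2.704 0.258
endloop
endfacet
facet normal 0.741 -0.663 0.108
outer loop
vertex 1.066 -2.861 0.71
vertex 1.272 -2.704 0.258
vertex 2.291 -1.365 1.489
endloop
endfacet
facet normal -0.741 -0.452 -0.496
outer loop
vertex 1.272 -2.704 0.258
vertex 0.829 -2.255 0.511
vertex 1.219 -2.284 -0.045
endloop
endfacet
facet normal 0.857 -0.226 -0.463
outer loop
vertex 1.272 -2.704 0.258
vertex 1.219 -2.284 -0.045
vertex 2.291 -1.365 1.489
endloop
endfacet

endsolid


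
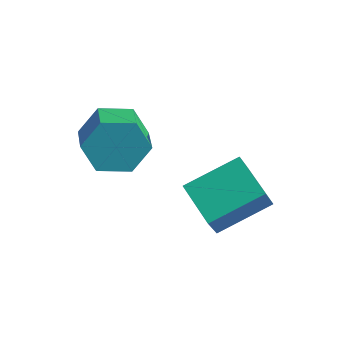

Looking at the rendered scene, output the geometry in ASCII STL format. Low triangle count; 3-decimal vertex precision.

solid 
facet normal -0.900 0.321 0.296
outer loop
vertex -0.894 3.116 -3.32
vertex -0.095 4.694 -2.599
vertex -1.053 3.713 -4.452
endloop
endfacet
facet normal -0.418 -0.826 -0.377
outer loop
vertex 0.315 3.226 -4.901
vertex -0.894 3.116 -3.32
vertex -1.053 3.713 -4.452
endloop
endfacet
facet normal -0.900 0.321 0.296
outer loop
vertex -1.053 3.713 -4.452
vertex -0.095 4.694 -2.599
vertex -0.254 5.291 -3.731
endloop
endfacet
facet normal -0.123 0.463 -0.878
outer loop
vertex -0.254 5.291 -3.731
vertex 0.315 3.226 -4.901
vertex -1.053 3.713 -4.452
endloop
endfacet
facet normal 0.123 -0.463 0.878
outer loop
vertex -0.894 3.116 -3.32
vertex 1.273 4.207 -3.048
vertex -0.095 4.694 -2.599
endloop
endfacet
facet normal -0.418 -0.826 -0.377
outer loop
vertex 0.474 2.629 -3.769
vertex -0.894 3.116 -3.32
vertex 0.315 3.226 -4.901
endloop
endfacet
facet normal 0.123 -0.463 0.878
outer loop
vertex 0.474 2.629 -3.769
vertex 1.273 4.207 -3.048
vertex -0.894 3.116 -3.32
endloop
endfacet
facet normal 0.418 0.826 0.377
outer loop
vertex -0.095 4.694 -2.599
vertex 1.273 4.207 -3.048
vertex -0.254 5.291 -3.731
endloop
endfacet
facet normal -0.123 0.463 -0.878
outer loop
vertex 1.114 4.804 -4.18
vertex 0.315 3.226 -4.901
vertex -0.254 5.291 -3.731
endloop
endfacet
facet normal 0.418 0.826 0.377
outer loop
vertex -0.254 5.291 -3.731
vertex 1.273 4.207 -3.048
vertex 1.114 4.804 -4.18
endloop
endfacet
facet normal 0.900 -0.321 -0.296
outer loop
vertex 1.114 4.804 -4.18
vertex 0.474 2.629 -3.769
vertex 0.315 3.226 -4.901
endloop
endfacet
facet normal 0.900 -0.321 -0.296
outer loop
vertex 1.273 4.207 -3.048
vertex 0.474 2.629 -3.769
vertex 1.114 4.804 -4.18
endloop
endfacet
facet normal -0.691 0.637 -0.341
outer loop
vertex -2.281 2.37 -2.231
vertex -2.787 2.287 -1.361
vertex -2.078 2.999 -1.467
endloop
endfacet
facet normal 0.694 0.454 -0.558
outer loop
vertex -2.281 2.37 -2.231
vertex -2.078 2.999 -1.467
vertex -1.507 1.656 -1.849
endloop
endfacet
facet normal 0.695 0.454 -0.558
outer loop
vertex -1.507 1.656 -1.849
vertex -2.078 2.999 -1.467
vertex -1.304 2.284 -1.085
endloop
endfacet
facet normal 0.691 -0.638 0.341
outer loop
vertex -1.507 1.656 -1.849
vertex -1.304 2.284 -1.085
vertex -2.013 1.573 -0.979
endloop
endfacet
facet normal -0.691 0.638 -0.340
outer loop
vertex -2.078 2.999 -1.467
vertex -2.787 2.287 -1.361
vertex -2.584 2.915 -0.597
endloop
endfacet
facet normal 0.521 0.766 0.377
outer loop
vertex -2.078 2.999 -1.467
vertex -2.584 2.915 -0.597
vertex -1.304 2.284 -1.085
endloop
endfacet
facet normal 0.521 0.766 0.376
outer loop
vertex -1.304 2.284 -1.085
vertex -2.584 2.915 -0.597
vertex -1.81 2.201 -0.215
endloop
endfacet
facet normal 0.691 -0.638 0.341
outer loop
vertex -1.304 2.284 -1.085
vertex -1.81 2.201 -0.215
vertex -2.013 1.573 -0.979
endloop
endfacet
facet normal -0.691 0.638 -0.341
outer loop
vertex -2.584 2.915 -0.597
vertex -2.787 2.287 -1.361
vertex -3.293 2.204 -0.491
endloop
endfacet
facet normal -0.173 0.312 0.934
outer loop
vertex -2.584 2.915 -0.597
vertex -3.293 2.204 -0.491
vertex -1.81 2.201 -0.215
endloop
endfacet
facet normal -0.173 0.312 0.934
outer loop
vertex -1.81 2.201 -0.215
vertex -3.293 2.204 -0.491
vertex -2.519 1.49 -0.109
endloop
endfacet
facet normal 0.691 -0.638 0.341
outer loop
vertex -1.81 2.201 -0.215
vertex -2.519 1.49 -0.109
vertex -2.013 1.573 -0.979
endloop
endfacet
facet normal -0.691 0.638 -0.341
outer loop
vertex -3.293 2.204 -0.491
vertex -2.787 2.287 -1.361
vertex -3.496 1.576 -1.255
endloop
endfacet
facet normal -0.694 -0.454 0.558
outer loop
vertex -3.293 2.204 -0.491
vertex -3.496 1.576 -1.255
vertex -2.519 1.49 -0.109
endloop
endfacet
facet normal -0.695 -0.454 0.558
outer loop
vertex -2.519 1.49 -0.109
vertex -3.496 1.576 -1.255
vertex -2.722 0.861 -0.873
endloop
endfacet
facet normal 0.691 -0.637 0.341
outer loop
vertex -2.519 1.49 -0.109
vertex -2.722 0.861 -0.873
vertex -2.013 1.573 -0.979
endloop
endfacet
facet normal -0.691 0.638 -0.341
outer loop
vertex -3.496 1.576 -1.255
vertex -2.787 2.287 -1.361
vertex -2.99 1.659 -2.125
endloop
endfacet
facet normal -0.522 -0.766 -0.376
outer loop
vertex -3.496 1.576 -1.255
vertex -2.99 1.659 -2.125
vertex -2.722 0.861 -0.873
endloop
endfacet
facet normal -0.521 -0.766 -0.377
outer loop
vertex -2.722 0.861 -0.873
vertex -2.99 1.659 -2.125
vertex -2.216 0.945 -1.743
endloop
endfacet
facet normal 0.691 -0.638 0.340
outer loop
vertex -2.722 0.861 -0.873
vertex -2.216 0.945 -1.743
vertex -2.013 1.573 -0.979
endloop
endfacet
facet normal -0.691 0.638 -0.341
outer loop
vertex -2.99 1.659 -2.125
vertex -2.787 2.287 -1.361
vertex -2.281 2.37 -2.231
endloop
endfacet
facet normal 0.173 -0.312 -0.934
outer loop
vertex -2.99 1.659 -2.125
vertex -2.281 2.37 -2.231
vertex -2.216 0.945 -1.743
endloop
endfacet
facet normal 0.173 -0.312 -0.934
outer loop
vertex -2.216 0.945 -1.743
vertex -2.281 2.37 -2.231
vertex -1.507 1.656 -1.849
endloop
endfacet
facet normal 0.691 -0.638 0.341
outer loop
vertex -2.216 0.945 -1.743
vertex -1.507 1.656 -1.849
vertex -2.013 1.573 -0.979
endloop
endfacet

endsolid


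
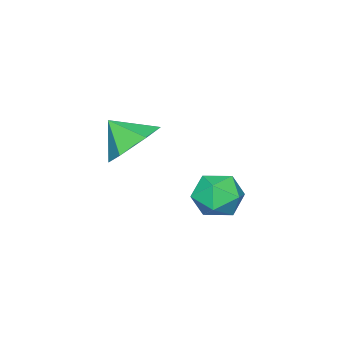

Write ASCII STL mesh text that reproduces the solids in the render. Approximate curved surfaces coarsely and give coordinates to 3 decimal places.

solid 
facet normal -0.542 0.729 0.418
outer loop
vertex -2.44 3.709 -2.355
vertex -3.061 3.414 -2.646
vertex -2.827 3.2 -1.97
endloop
endfacet
facet normal 0.037 0.585 0.810
outer loop
vertex -2.44 3.709 -2.355
vertex -2.827 3.2 -1.97
vertex -2.081 3.171 -1.983
endloop
endfacet
facet normal 0.611 0.684 0.399
outer loop
vertex -2.44 3.709 -2.355
vertex -2.081 3.171 -1.983
vertex -1.854 3.367 -2.667
endloop
endfacet
facet normal 0.387 0.888 -0.247
outer loop
vertex -2.44 3.709 -2.355
vertex -1.854 3.367 -2.667
vertex -2.46 3.517 -3.076
endloop
endfacet
facet normal -0.325 0.916 -0.235
outer loop
vertex -2.44 3.709 -2.355
vertex -2.46 3.517 -3.076
vertex -3.061 3.414 -2.646
endloop
endfacet
facet normal 0.013 -0.105 0.994
outer loop
vertex -2.081 3.171 -1.983
vertex -2.827 3.2 -1.97
vertex -2.48 2.543 -2.044
endloop
endfacet
facet normal -0.924 0.129 0.360
outer loop
vertex -2.827 3.2 -1.97
vertex -3.061 3.414 -2.646
vertex -3.086 2.693 -2.453
endloop
endfacet
facet normal -0.573 0.432 -0.697
outer loop
vertex -3.061 3.414 -2.646
vertex -2.46 3.517 -3.076
vertex -2.859 2.889 -3.137
endloop
endfacet
facet normal 0.580 0.387 -0.717
outer loop
vertex -2.46 3.517 -3.076
vertex -1.854 3.367 -2.667
vertex -2.113 2.86 -3.15
endloop
endfacet
facet normal 0.943 0.055 0.329
outer loop
vertex -1.854 3.367 -2.667
vertex -2.081 3.171 -1.983
vertex -1.879 2.646 -2.474
endloop
endfacet
facet normal -0.387 -0.888 0.247
outer loop
vertex -2.5 2.351 -2.765
vertex -2.48 2.543 -2.044
vertex -3.086 2.693 -2.453
endloop
endfacet
facet normal -0.611 -0.684 -0.399
outer loop
vertex -2.5 2.351 -2.765
vertex -3.086 2.693 -2.453
vertex -2.859 2.889 -3.137
endloop
endfacet
facet normal -0.037 -0.585 -0.810
outer loop
vertex -2.5 2.351 -2.765
vertex -2.859 2.889 -3.137
vertex -2.113 2.86 -3.15
endloop
endfacet
facet normal 0.542 -0.729 -0.418
outer loop
vertex -2.5 2.351 -2.765
vertex -2.113 2.86 -3.15
vertex -1.879 2.646 -2.474
endloop
endfacet
facet normal 0.325 -0.916 0.235
outer loop
vertex -2.5 2.351 -2.765
vertex -1.879 2.646 -2.474
vertex -2.48 2.543 -2.044
endloop
endfacet
facet normal -0.580 -0.387 0.717
outer loop
vertex -3.086 2.693 -2.453
vertex -2.48 2.543 -2.044
vertex -2.827 3.2 -1.97
endloop
endfacet
facet normal -0.943 -0.055 -0.329
outer loop
vertex -2.859 2.889 -3.137
vertex -3.086 2.693 -2.453
vertex -3.061 3.414 -2.646
endloop
endfacet
facet normal -0.013 0.105 -0.994
outer loop
vertex -2.113 2.86 -3.15
vertex -2.859 2.889 -3.137
vertex -2.46 3.517 -3.076
endloop
endfacet
facet normal 0.924 -0.129 -0.360
outer loop
vertex -1.879 2.646 -2.474
vertex -2.113 2.86 -3.15
vertex -1.854 3.367 -2.667
endloop
endfacet
facet normal 0.573 -0.432 0.697
outer loop
vertex -2.48 2.543 -2.044
vertex -1.879 2.646 -2.474
vertex -2.081 3.171 -1.983
endloop
endfacet
facet normal -0.157 0.713 -0.684
outer loop
vertex -1.753 0.5 -1.729
vertex -2.591 0.27 -1.776
vertex -2.337 0.875 -1.204
endloop
endfacet
facet normal 0.679 0.030 0.734
outer loop
vertex -1.753 0.5 -1.729
vertex -2.337 0.875 -1.204
vertex -2.429 -0.47 -1.064
endloop
endfacet
facet normal -0.156 0.712 -0.684
outer loop
vertex -2.337 0.875 -1.204
vertex -2.591 0.27 -1.776
vertex -3.175 0.646 -1.251
endloop
endfacet
facet normal -0.085 0.109 0.990
outer loop
vertex -2.337 0.875 -1.204
vertex -3.175 0.646 -1.251
vertex -2.429 -0.47 -1.064
endloop
endfacet
facet normal -0.156 0.712 -0.684
outer loop
vertex -3.175 0.646 -1.251
vertex -2.591 0.27 -1.776
vertex -3.429 0.041 -1.823
endloop
endfacet
facet normal -0.673 -0.339 0.658
outer loop
vertex -3.175 0.646 -1.251
vertex -3.429 0.041 -1.823
vertex -2.429 -0.47 -1.064
endloop
endfacet
facet normal -0.156 0.713 -0.684
outer loop
vertex -3.429 0.041 -1.823
vertex -2.591 0.27 -1.776
vertex -2.846 -0.334 -2.347
endloop
endfacet
facet normal -0.495 -0.866 0.069
outer loop
vertex -3.429 0.041 -1.823
vertex -2.846 -0.334 -2.347
vertex -2.429 -0.47 -1.064
endloop
endfacet
facet normal -0.156 0.713 -0.684
outer loop
vertex -2.846 -0.334 -2.347
vertex -2.591 0.27 -1.776
vertex -2.008 -0.105 -2.3
endloop
endfacet
facet normal 0.269 -0.945 -0.187
outer loop
vertex -2.846 -0.334 -2.347
vertex -2.008 -0.105 -2.3
vertex -2.429 -0.47 -1.064
endloop
endfacet
facet normal -0.157 0.712 -0.684
outer loop
vertex -2.008 -0.105 -2.3
vertex -2.591 0.27 -1.776
vertex -1.753 0.5 -1.729
endloop
endfacet
facet normal 0.856 -0.497 0.145
outer loop
vertex -2.008 -0.105 -2.3
vertex -1.753 0.5 -1.729
vertex -2.429 -0.47 -1.064
endloop
endfacet

endsolid


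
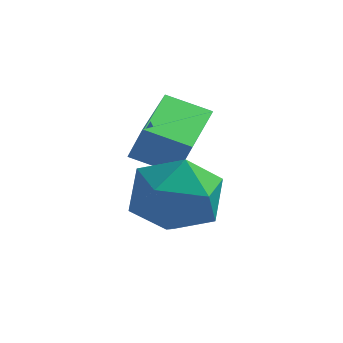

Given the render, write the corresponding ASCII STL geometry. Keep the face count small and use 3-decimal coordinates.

solid 
facet normal -0.992 -0.124 0.003
outer loop
vertex -1.998 1.565 -2.373
vertex -1.872 0.553 -2.352
vertex -1.935 1.077 -1.48
endloop
endfacet
facet normal -0.811 0.487 0.324
outer loop
vertex -1.998 1.565 -2.373
vertex -1.935 1.077 -1.48
vertex -1.453 1.966 -1.611
endloop
endfacet
facet normal -0.446 0.883 -0.146
outer loop
vertex -1.998 1.565 -2.373
vertex -1.453 1.966 -1.611
vertex -1.091 1.991 -2.564
endloop
endfacet
facet normal -0.402 0.516 -0.757
outer loop
vertex -1.998 1.565 -2.373
vertex -1.091 1.991 -2.564
vertex -1.35 1.118 -3.022
endloop
endfacet
facet normal -0.739 -0.106 -0.665
outer loop
vertex -1.998 1.565 -2.373
vertex -1.35 1.118 -3.022
vertex -1.872 0.553 -2.352
endloop
endfacet
facet normal -0.375 0.331 0.866
outer loop
vertex -1.453 1.966 -1.611
vertex -1.935 1.077 -1.48
vertex -0.99 1.202 -1.118
endloop
endfacet
facet normal -0.669 -0.658 0.347
outer loop
vertex -1.935 1.077 -1.48
vertex -1.872 0.553 -2.352
vertex -1.249 0.329 -1.576
endloop
endfacet
facet normal -0.259 -0.630 -0.733
outer loop
vertex -1.872 0.553 -2.352
vertex -1.35 1.118 -3.022
vertex -0.887 0.354 -2.529
endloop
endfacet
facet normal 0.288 0.377 -0.881
outer loop
vertex -1.35 1.118 -3.022
vertex -1.091 1.991 -2.564
vertex -0.405 1.243 -2.66
endloop
endfacet
facet normal 0.215 0.971 0.107
outer loop
vertex -1.091 1.991 -2.564
vertex -1.453 1.966 -1.611
vertex -0.468 1.767 -1.788
endloop
endfacet
facet normal 0.402 -0.516 0.757
outer loop
vertex -0.342 0.755 -1.767
vertex -0.99 1.202 -1.118
vertex -1.249 0.329 -1.576
endloop
endfacet
facet normal 0.446 -0.883 0.146
outer loop
vertex -0.342 0.755 -1.767
vertex -1.249 0.329 -1.576
vertex -0.887 0.354 -2.529
endloop
endfacet
facet normal 0.811 -0.487 -0.324
outer loop
vertex -0.342 0.755 -1.767
vertex -0.887 0.354 -2.529
vertex -0.405 1.243 -2.66
endloop
endfacet
facet normal 0.992 0.124 -0.003
outer loop
vertex -0.342 0.755 -1.767
vertex -0.405 1.243 -2.66
vertex -0.468 1.767 -1.788
endloop
endfacet
facet normal 0.739 0.106 0.665
outer loop
vertex -0.342 0.755 -1.767
vertex -0.468 1.767 -1.788
vertex -0.99 1.202 -1.118
endloop
endfacet
facet normal -0.288 -0.377 0.881
outer loop
vertex -1.249 0.329 -1.576
vertex -0.99 1.202 -1.118
vertex -1.935 1.077 -1.48
endloop
endfacet
facet normal -0.215 -0.971 -0.107
outer loop
vertex -0.887 0.354 -2.529
vertex -1.249 0.329 -1.576
vertex -1.872 0.553 -2.352
endloop
endfacet
facet normal 0.375 -0.331 -0.866
outer loop
vertex -0.405 1.243 -2.66
vertex -0.887 0.354 -2.529
vertex -1.35 1.118 -3.022
endloop
endfacet
facet normal 0.669 0.658 -0.347
outer loop
vertex -0.468 1.767 -1.788
vertex -0.405 1.243 -2.66
vertex -1.091 1.991 -2.564
endloop
endfacet
facet normal 0.259 0.630 0.733
outer loop
vertex -0.99 1.202 -1.118
vertex -0.468 1.767 -1.788
vertex -1.453 1.966 -1.611
endloop
endfacet
facet normal -0.910 -0.189 0.370
outer loop
vertex -2.071 1.654 -0.711
vertex -2.3 3.267 -0.452
vertex -2.427 1.737 -1.545
endloop
endfacet
facet normal 0.139 -0.978 -0.157
outer loop
vertex -1.48 1.933 -1.928
vertex -2.071 1.654 -0.711
vertex -2.427 1.737 -1.545
endloop
endfacet
facet normal -0.910 -0.188 0.369
outer loop
vertex -2.427 1.737 -1.545
vertex -2.3 3.267 -0.452
vertex -2.655 3.351 -1.285
endloop
endfacet
facet normal -0.390 0.093 -0.916
outer loop
vertex -2.655 3.351 -1.285
vertex -1.48 1.933 -1.928
vertex -2.427 1.737 -1.545
endloop
endfacet
facet normal 0.390 -0.092 0.916
outer loop
vertex -2.071 1.654 -0.711
vertex -1.353 3.463 -0.835
vertex -2.3 3.267 -0.452
endloop
endfacet
facet normal 0.138 -0.978 -0.157
outer loop
vertex -1.125 1.849 -1.095
vertex -2.071 1.654 -0.711
vertex -1.48 1.933 -1.928
endloop
endfacet
facet normal 0.391 -0.092 0.916
outer loop
vertex -1.125 1.849 -1.095
vertex -1.353 3.463 -0.835
vertex -2.071 1.654 -0.711
endloop
endfacet
facet normal -0.139 0.978 0.158
outer loop
vertex -2.3 3.267 -0.452
vertex -1.353 3.463 -0.835
vertex -2.655 3.351 -1.285
endloop
endfacet
facet normal -0.391 0.092 -0.916
outer loop
vertex -1.709 3.546 -1.669
vertex -1.48 1.933 -1.928
vertex -2.655 3.351 -1.285
endloop
endfacet
facet normal -0.138 0.978 0.156
outer loop
vertex -2.655 3.351 -1.285
vertex -1.353 3.463 -0.835
vertex -1.709 3.546 -1.669
endloop
endfacet
facet normal 0.910 0.188 -0.369
outer loop
vertex -1.709 3.546 -1.669
vertex -1.125 1.849 -1.095
vertex -1.48 1.933 -1.928
endloop
endfacet
facet normal 0.910 0.188 -0.370
outer loop
vertex -1.353 3.463 -0.835
vertex -1.125 1.849 -1.095
vertex -1.709 3.546 -1.669
endloop
endfacet

endsolid


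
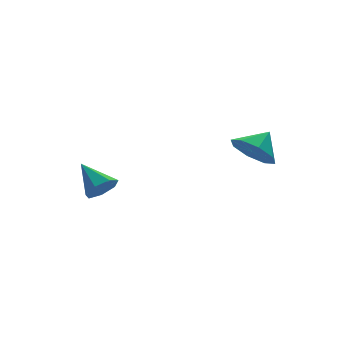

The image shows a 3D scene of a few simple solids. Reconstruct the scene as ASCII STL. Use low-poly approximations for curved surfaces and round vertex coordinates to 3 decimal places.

solid 
facet normal -0.759 -0.256 -0.599
outer loop
vertex 2.587 -1.818 1.175
vertex 2.039 -1.931 1.918
vertex 2.244 -1.22 1.354
endloop
endfacet
facet normal 0.812 0.535 -0.234
outer loop
vertex 2.587 -1.818 1.175
vertex 2.244 -1.22 1.354
vertex 2.881 -1.649 2.582
endloop
endfacet
facet normal -0.759 -0.256 -0.598
outer loop
vertex 2.244 -1.22 1.354
vertex 2.039 -1.931 1.918
vertex 1.781 -1.039 1.864
endloop
endfacet
facet normal 0.441 0.894 0.083
outer loop
vertex 2.244 -1.22 1.354
vertex 1.781 -1.039 1.864
vertex 2.881 -1.649 2.582
endloop
endfacet
facet normal -0.759 -0.256 -0.599
outer loop
vertex 1.781 -1.039 1.864
vertex 2.039 -1.931 1.918
vertex 1.469 -1.381 2.405
endloop
endfacet
facet normal 0.084 0.820 0.567
outer loop
vertex 1.781 -1.039 1.864
vertex 1.469 -1.381 2.405
vertex 2.881 -1.649 2.582
endloop
endfacet
facet normal -0.759 -0.255 -0.599
outer loop
vertex 1.469 -1.381 2.405
vertex 2.039 -1.931 1.918
vertex 1.491 -2.045 2.66
endloop
endfacet
facet normal -0.049 0.357 0.933
outer loop
vertex 1.469 -1.381 2.405
vertex 1.491 -2.045 2.66
vertex 2.881 -1.649 2.582
endloop
endfacet
facet normal -0.759 -0.255 -0.599
outer loop
vertex 1.491 -2.045 2.66
vertex 2.039 -1.931 1.918
vertex 1.833 -2.642 2.481
endloop
endfacet
facet normal 0.118 -0.223 0.968
outer loop
vertex 1.491 -2.045 2.66
vertex 1.833 -2.642 2.481
vertex 2.881 -1.649 2.582
endloop
endfacet
facet normal -0.759 -0.254 -0.599
outer loop
vertex 1.833 -2.642 2.481
vertex 2.039 -1.931 1.918
vertex 2.296 -2.824 1.971
endloop
endfacet
facet normal 0.488 -0.581 0.651
outer loop
vertex 1.833 -2.642 2.481
vertex 2.296 -2.824 1.971
vertex 2.881 -1.649 2.582
endloop
endfacet
facet normal -0.760 -0.254 -0.599
outer loop
vertex 2.296 -2.824 1.971
vertex 2.039 -1.931 1.918
vertex 2.608 -2.482 1.43
endloop
endfacet
facet normal 0.845 -0.508 0.167
outer loop
vertex 2.296 -2.824 1.971
vertex 2.608 -2.482 1.43
vertex 2.881 -1.649 2.582
endloop
endfacet
facet normal -0.760 -0.254 -0.599
outer loop
vertex 2.608 -2.482 1.43
vertex 2.039 -1.931 1.918
vertex 2.587 -1.818 1.175
endloop
endfacet
facet normal 0.979 -0.045 -0.199
outer loop
vertex 2.608 -2.482 1.43
vertex 2.587 -1.818 1.175
vertex 2.881 -1.649 2.582
endloop
endfacet
facet normal 0.166 -0.814 -0.556
outer loop
vertex -1.263 2.137 -0.851
vertex -1.899 1.895 -0.686
vertex -1.713 2.301 -1.225
endloop
endfacet
facet normal 0.532 0.794 -0.292
outer loop
vertex -1.263 2.137 -0.851
vertex -1.713 2.301 -1.225
vertex -2.141 3.085 0.126
endloop
endfacet
facet normal 0.166 -0.814 -0.556
outer loop
vertex -1.713 2.301 -1.225
vertex -1.899 1.895 -0.686
vertex -2.303 2.159 -1.193
endloop
endfacet
facet normal -0.224 0.810 -0.541
outer loop
vertex -1.713 2.301 -1.225
vertex -2.303 2.159 -1.193
vertex -2.141 3.085 0.126
endloop
endfacet
facet normal 0.165 -0.815 -0.556
outer loop
vertex -2.303 2.159 -1.193
vertex -1.899 1.895 -0.686
vertex -2.589 1.819 -0.779
endloop
endfacet
facet normal -0.861 0.460 -0.217
outer loop
vertex -2.303 2.159 -1.193
vertex -2.589 1.819 -0.779
vertex -2.141 3.085 0.126
endloop
endfacet
facet normal 0.165 -0.815 -0.556
outer loop
vertex -2.589 1.819 -0.779
vertex -1.899 1.895 -0.686
vertex -2.356 1.536 -0.295
endloop
endfacet
facet normal -0.900 0.006 0.437
outer loop
vertex -2.589 1.819 -0.779
vertex -2.356 1.536 -0.295
vertex -2.141 3.085 0.126
endloop
endfacet
facet normal 0.165 -0.815 -0.556
outer loop
vertex -2.356 1.536 -0.295
vertex -1.899 1.895 -0.686
vertex -1.779 1.523 -0.105
endloop
endfacet
facet normal -0.310 -0.209 0.927
outer loop
vertex -2.356 1.536 -0.295
vertex -1.779 1.523 -0.105
vertex -2.141 3.085 0.126
endloop
endfacet
facet normal 0.167 -0.814 -0.556
outer loop
vertex -1.779 1.523 -0.105
vertex -1.899 1.895 -0.686
vertex -1.293 1.791 -0.352
endloop
endfacet
facet normal 0.463 -0.024 0.886
outer loop
vertex -1.779 1.523 -0.105
vertex -1.293 1.791 -0.352
vertex -2.141 3.085 0.126
endloop
endfacet
facet normal 0.166 -0.815 -0.555
outer loop
vertex -1.293 1.791 -0.352
vertex -1.899 1.895 -0.686
vertex -1.263 2.137 -0.851
endloop
endfacet
facet normal 0.839 0.423 0.344
outer loop
vertex -1.293 1.791 -0.352
vertex -1.263 2.137 -0.851
vertex -2.141 3.085 0.126
endloop
endfacet

endsolid


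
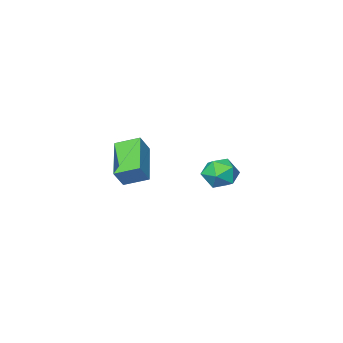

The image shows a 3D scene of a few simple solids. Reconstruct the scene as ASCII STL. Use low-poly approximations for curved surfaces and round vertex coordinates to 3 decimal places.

solid 
facet normal -0.562 -0.095 -0.822
outer loop
vertex 1.131 -0.543 2.699
vertex 2.091 0.71 1.898
vertex 1.743 -1.229 2.36
endloop
endfacet
facet normal -0.543 -0.708 0.453
outer loop
vertex 2.209 -1.15 3.042
vertex 1.131 -0.543 2.699
vertex 1.743 -1.229 2.36
endloop
endfacet
facet normal -0.562 -0.095 -0.822
outer loop
vertex 1.743 -1.229 2.36
vertex 2.091 0.71 1.898
vertex 2.703 0.024 1.559
endloop
endfacet
facet normal 0.625 -0.700 -0.346
outer loop
vertex 2.703 0.024 1.559
vertex 2.209 -1.15 3.042
vertex 1.743 -1.229 2.36
endloop
endfacet
facet normal -0.625 0.700 0.346
outer loop
vertex 1.131 -0.543 2.699
vertex 2.557 0.789 2.58
vertex 2.091 0.71 1.898
endloop
endfacet
facet normal -0.543 -0.708 0.453
outer loop
vertex 1.597 -0.464 3.381
vertex 1.131 -0.543 2.699
vertex 2.209 -1.15 3.042
endloop
endfacet
facet normal -0.625 0.700 0.346
outer loop
vertex 1.597 -0.464 3.381
vertex 2.557 0.789 2.58
vertex 1.131 -0.543 2.699
endloop
endfacet
facet normal 0.543 0.708 -0.453
outer loop
vertex 2.091 0.71 1.898
vertex 2.557 0.789 2.58
vertex 2.703 0.024 1.559
endloop
endfacet
facet normal 0.625 -0.700 -0.346
outer loop
vertex 3.169 0.103 2.241
vertex 2.209 -1.15 3.042
vertex 2.703 0.024 1.559
endloop
endfacet
facet normal 0.543 0.708 -0.453
outer loop
vertex 2.703 0.024 1.559
vertex 2.557 0.789 2.58
vertex 3.169 0.103 2.241
endloop
endfacet
facet normal 0.562 0.095 0.822
outer loop
vertex 3.169 0.103 2.241
vertex 1.597 -0.464 3.381
vertex 2.209 -1.15 3.042
endloop
endfacet
facet normal 0.562 0.095 0.822
outer loop
vertex 2.557 0.789 2.58
vertex 1.597 -0.464 3.381
vertex 3.169 0.103 2.241
endloop
endfacet
facet normal 0.221 0.960 0.170
outer loop
vertex -2.111 0.135 0.339
vertex -2.204 0.021 1.103
vertex -1.505 -0.082 0.777
endloop
endfacet
facet normal 0.556 0.721 -0.413
outer loop
vertex -2.111 0.135 0.339
vertex -1.505 -0.082 0.777
vertex -1.612 -0.401 0.075
endloop
endfacet
facet normal 0.062 0.487 -0.871
outer loop
vertex -2.111 0.135 0.339
vertex -1.612 -0.401 0.075
vertex -2.377 -0.495 -0.032
endloop
endfacet
facet normal -0.579 0.581 -0.572
outer loop
vertex -2.111 0.135 0.339
vertex -2.377 -0.495 -0.032
vertex -2.743 -0.234 0.604
endloop
endfacet
facet normal -0.480 0.874 0.072
outer loop
vertex -2.111 0.135 0.339
vertex -2.743 -0.234 0.604
vertex -2.204 0.021 1.103
endloop
endfacet
facet normal 0.961 0.165 -0.222
outer loop
vertex -1.612 -0.401 0.075
vertex -1.505 -0.082 0.777
vertex -1.397 -0.846 0.676
endloop
endfacet
facet normal 0.418 0.553 0.721
outer loop
vertex -1.505 -0.082 0.777
vertex -2.204 0.021 1.103
vertex -1.763 -0.585 1.312
endloop
endfacet
facet normal -0.716 0.413 0.562
outer loop
vertex -2.204 0.021 1.103
vertex -2.743 -0.234 0.604
vertex -2.528 -0.679 1.205
endloop
endfacet
facet normal -0.876 -0.060 -0.479
outer loop
vertex -2.743 -0.234 0.604
vertex -2.377 -0.495 -0.032
vertex -2.635 -0.998 0.503
endloop
endfacet
facet normal 0.161 -0.215 -0.963
outer loop
vertex -2.377 -0.495 -0.032
vertex -1.612 -0.401 0.075
vertex -1.936 -1.101 0.177
endloop
endfacet
facet normal 0.579 -0.581 0.572
outer loop
vertex -2.029 -1.215 0.941
vertex -1.397 -0.846 0.676
vertex -1.763 -0.585 1.312
endloop
endfacet
facet normal -0.062 -0.487 0.871
outer loop
vertex -2.029 -1.215 0.941
vertex -1.763 -0.585 1.312
vertex -2.528 -0.679 1.205
endloop
endfacet
facet normal -0.556 -0.721 0.413
outer loop
vertex -2.029 -1.215 0.941
vertex -2.528 -0.679 1.205
vertex -2.635 -0.998 0.503
endloop
endfacet
facet normal -0.221 -0.960 -0.170
outer loop
vertex -2.029 -1.215 0.941
vertex -2.635 -0.998 0.503
vertex -1.936 -1.101 0.177
endloop
endfacet
facet normal 0.480 -0.874 -0.072
outer loop
vertex -2.029 -1.215 0.941
vertex -1.936 -1.101 0.177
vertex -1.397 -0.846 0.676
endloop
endfacet
facet normal 0.876 0.060 0.479
outer loop
vertex -1.763 -0.585 1.312
vertex -1.397 -0.846 0.676
vertex -1.505 -0.082 0.777
endloop
endfacet
facet normal -0.161 0.215 0.963
outer loop
vertex -2.528 -0.679 1.205
vertex -1.763 -0.585 1.312
vertex -2.204 0.021 1.103
endloop
endfacet
facet normal -0.961 -0.165 0.222
outer loop
vertex -2.635 -0.998 0.503
vertex -2.528 -0.679 1.205
vertex -2.743 -0.234 0.604
endloop
endfacet
facet normal -0.418 -0.553 -0.721
outer loop
vertex -1.936 -1.101 0.177
vertex -2.635 -0.998 0.503
vertex -2.377 -0.495 -0.032
endloop
endfacet
facet normal 0.716 -0.413 -0.562
outer loop
vertex -1.397 -0.846 0.676
vertex -1.936 -1.101 0.177
vertex -1.612 -0.401 0.075
endloop
endfacet

endsolid
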